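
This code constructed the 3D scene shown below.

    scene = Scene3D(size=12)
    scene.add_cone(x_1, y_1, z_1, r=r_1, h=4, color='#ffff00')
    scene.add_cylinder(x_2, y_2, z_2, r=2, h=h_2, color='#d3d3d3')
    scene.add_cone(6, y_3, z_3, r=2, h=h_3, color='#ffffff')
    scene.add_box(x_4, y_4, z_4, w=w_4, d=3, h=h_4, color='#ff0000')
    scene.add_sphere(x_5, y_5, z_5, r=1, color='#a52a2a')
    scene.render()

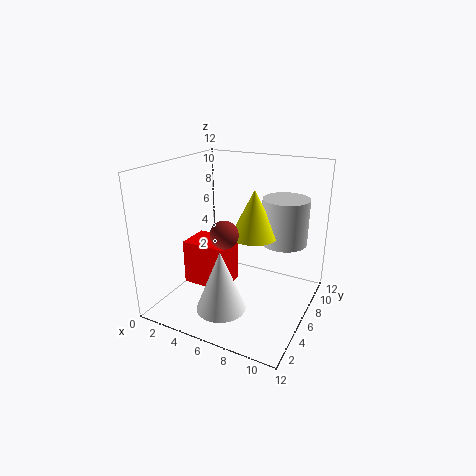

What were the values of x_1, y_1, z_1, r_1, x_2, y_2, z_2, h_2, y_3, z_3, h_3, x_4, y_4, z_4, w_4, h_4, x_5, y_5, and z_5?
x_1 = 7, y_1 = 7, z_1 = 6, r_1 = 2, x_2 = 9, y_2 = 9, z_2 = 5, h_2 = 4, y_3 = 3, z_3 = 1, h_3 = 5, x_4 = 1, y_4 = 5, z_4 = 1, w_4 = 4, h_4 = 4, x_5 = 7, y_5 = 2, z_5 = 8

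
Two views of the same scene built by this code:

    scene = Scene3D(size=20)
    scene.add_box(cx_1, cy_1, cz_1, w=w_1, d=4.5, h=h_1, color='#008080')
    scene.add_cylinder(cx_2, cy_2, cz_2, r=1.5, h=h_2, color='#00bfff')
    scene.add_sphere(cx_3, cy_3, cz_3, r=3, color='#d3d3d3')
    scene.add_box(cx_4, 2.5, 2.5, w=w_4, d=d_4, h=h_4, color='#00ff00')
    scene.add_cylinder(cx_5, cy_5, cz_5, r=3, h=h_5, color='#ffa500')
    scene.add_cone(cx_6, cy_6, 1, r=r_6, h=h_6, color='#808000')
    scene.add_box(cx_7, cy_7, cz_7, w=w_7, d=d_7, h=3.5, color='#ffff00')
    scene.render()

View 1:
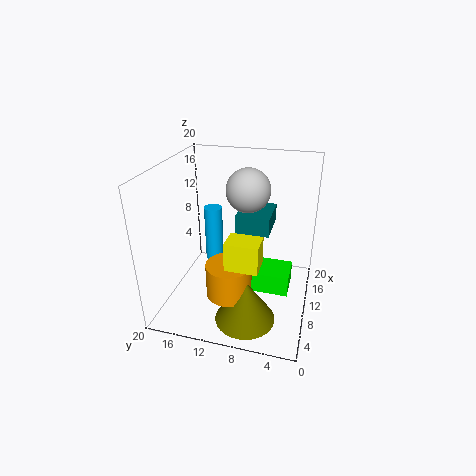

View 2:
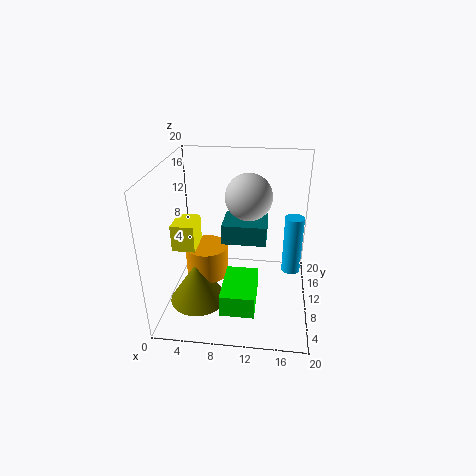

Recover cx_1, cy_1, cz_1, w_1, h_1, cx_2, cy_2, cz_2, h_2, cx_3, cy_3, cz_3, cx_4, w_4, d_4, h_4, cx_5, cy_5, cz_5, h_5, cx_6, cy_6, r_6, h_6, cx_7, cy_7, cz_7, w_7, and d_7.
cx_1 = 8.5, cy_1 = 5.5, cz_1 = 11.5, w_1 = 5.5, h_1 = 2.5, cx_2 = 18, cy_2 = 16.5, cz_2 = 1, h_2 = 9.5, cx_3 = 11.5, cy_3 = 9, cz_3 = 16.5, cx_4 = 8.5, w_4 = 4.5, d_4 = 7, h_4 = 3, cx_5 = 5.5, cy_5 = 10, cz_5 = 4, h_5 = 4.5, cx_6 = 4.5, cy_6 = 7.5, r_6 = 4, h_6 = 6, cx_7 = 2, cy_7 = 5.5, cz_7 = 10, w_7 = 3, d_7 = 4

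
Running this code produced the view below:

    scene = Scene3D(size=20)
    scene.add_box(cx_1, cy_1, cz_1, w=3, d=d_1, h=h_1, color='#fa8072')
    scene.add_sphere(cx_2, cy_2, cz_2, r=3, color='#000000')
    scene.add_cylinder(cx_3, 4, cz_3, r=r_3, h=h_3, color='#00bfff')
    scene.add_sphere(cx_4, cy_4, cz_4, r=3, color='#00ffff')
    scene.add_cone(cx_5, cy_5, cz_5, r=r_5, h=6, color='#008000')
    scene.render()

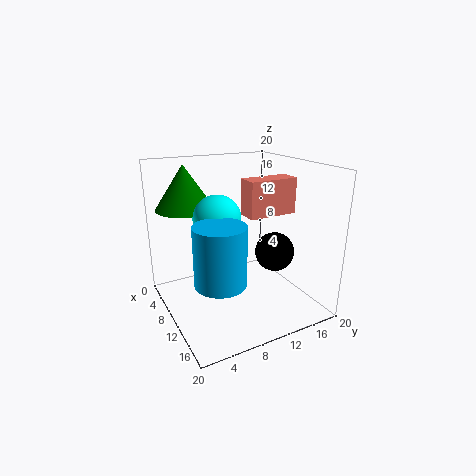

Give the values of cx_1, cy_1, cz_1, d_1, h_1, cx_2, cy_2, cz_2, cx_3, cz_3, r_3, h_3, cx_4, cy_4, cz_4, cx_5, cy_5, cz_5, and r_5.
cx_1 = 9; cy_1 = 11; cz_1 = 13; d_1 = 7; h_1 = 5; cx_2 = 9; cy_2 = 17; cz_2 = 6; cx_3 = 17; cz_3 = 8; r_3 = 3; h_3 = 7; cx_4 = 12; cy_4 = 6; cz_4 = 14; cx_5 = 6; cy_5 = 4; cz_5 = 14; r_5 = 4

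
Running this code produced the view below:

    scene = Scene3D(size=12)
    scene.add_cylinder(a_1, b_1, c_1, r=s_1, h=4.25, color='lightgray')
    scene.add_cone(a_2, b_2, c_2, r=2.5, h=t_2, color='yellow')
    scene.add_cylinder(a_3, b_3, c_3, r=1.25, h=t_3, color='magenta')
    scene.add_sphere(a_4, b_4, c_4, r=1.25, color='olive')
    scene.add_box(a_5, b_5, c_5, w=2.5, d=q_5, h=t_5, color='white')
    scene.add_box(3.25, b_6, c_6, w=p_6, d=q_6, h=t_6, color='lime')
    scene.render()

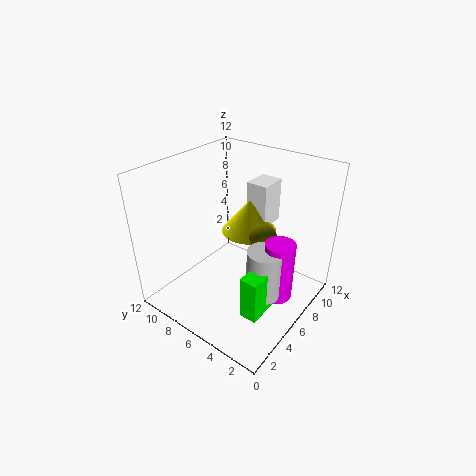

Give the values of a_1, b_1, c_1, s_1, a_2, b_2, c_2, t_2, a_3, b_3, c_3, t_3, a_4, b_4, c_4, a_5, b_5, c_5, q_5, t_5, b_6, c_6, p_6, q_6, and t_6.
a_1 = 6; b_1 = 3.25; c_1 = 1.5; s_1 = 1.5; a_2 = 9; b_2 = 7; c_2 = 5; t_2 = 3; a_3 = 7; b_3 = 2.5; c_3 = 1; t_3 = 5.25; a_4 = 8.25; b_4 = 5; c_4 = 5.25; a_5 = 9.25; b_5 = 5.5; c_5 = 5.5; q_5 = 2; t_5 = 4; b_6 = 2.25; c_6 = 0.75; p_6 = 3.5; q_6 = 1.5; t_6 = 3.75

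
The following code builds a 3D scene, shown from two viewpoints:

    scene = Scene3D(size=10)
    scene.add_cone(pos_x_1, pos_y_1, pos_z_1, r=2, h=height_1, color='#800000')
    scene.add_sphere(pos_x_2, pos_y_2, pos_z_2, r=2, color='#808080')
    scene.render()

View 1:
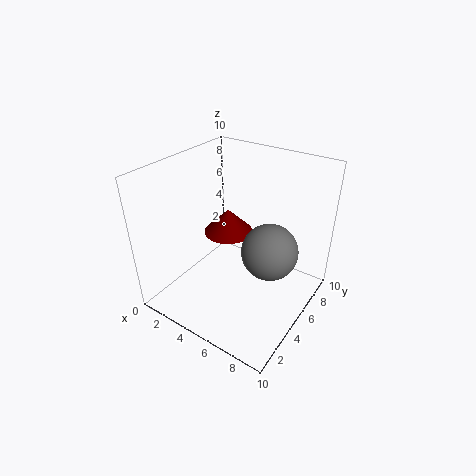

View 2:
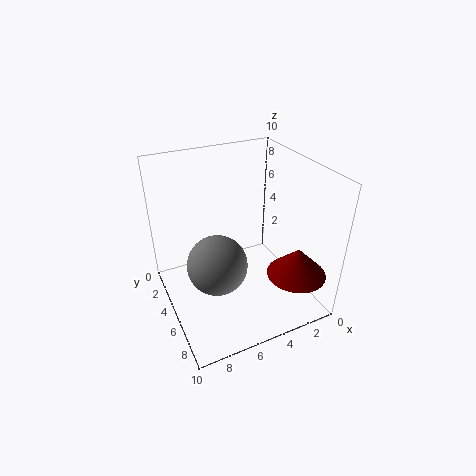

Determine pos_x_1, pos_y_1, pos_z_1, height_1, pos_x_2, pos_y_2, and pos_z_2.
pos_x_1 = 2, pos_y_1 = 8, pos_z_1 = 3, height_1 = 2, pos_x_2 = 7, pos_y_2 = 6, pos_z_2 = 4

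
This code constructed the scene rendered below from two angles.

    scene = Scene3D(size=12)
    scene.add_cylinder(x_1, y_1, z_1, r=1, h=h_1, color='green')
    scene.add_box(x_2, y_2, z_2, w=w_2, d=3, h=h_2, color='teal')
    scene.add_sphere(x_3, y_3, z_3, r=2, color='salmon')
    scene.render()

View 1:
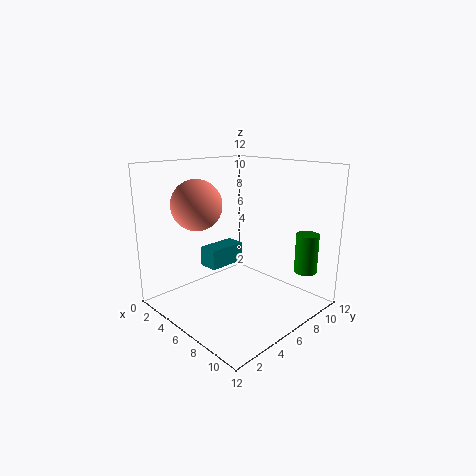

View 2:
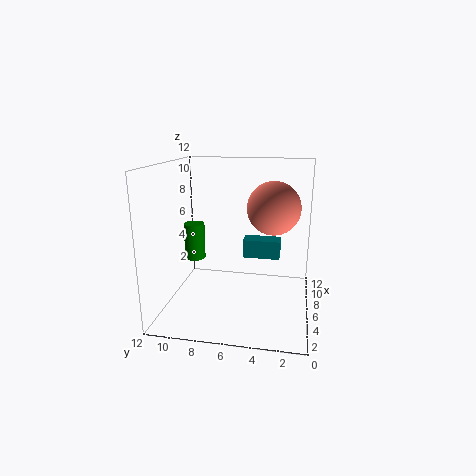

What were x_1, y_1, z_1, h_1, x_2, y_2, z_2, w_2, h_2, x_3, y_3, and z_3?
x_1 = 9.5
y_1 = 11
z_1 = 2.5
h_1 = 3.5
x_2 = 5.5
y_2 = 2.5
z_2 = 4.5
w_2 = 1.5
h_2 = 1.5
x_3 = 4.5
y_3 = 3
z_3 = 9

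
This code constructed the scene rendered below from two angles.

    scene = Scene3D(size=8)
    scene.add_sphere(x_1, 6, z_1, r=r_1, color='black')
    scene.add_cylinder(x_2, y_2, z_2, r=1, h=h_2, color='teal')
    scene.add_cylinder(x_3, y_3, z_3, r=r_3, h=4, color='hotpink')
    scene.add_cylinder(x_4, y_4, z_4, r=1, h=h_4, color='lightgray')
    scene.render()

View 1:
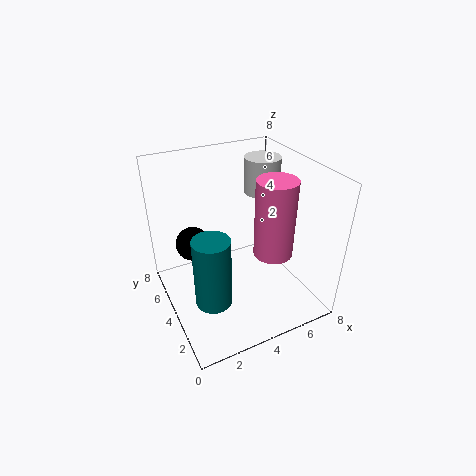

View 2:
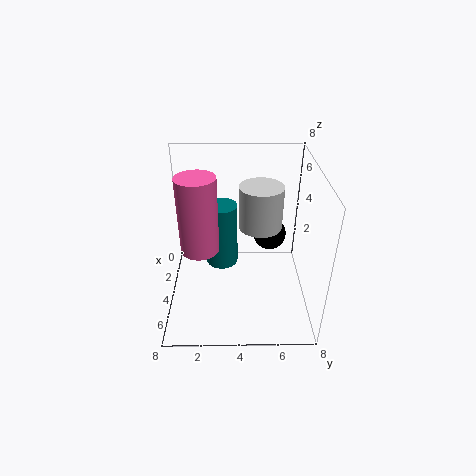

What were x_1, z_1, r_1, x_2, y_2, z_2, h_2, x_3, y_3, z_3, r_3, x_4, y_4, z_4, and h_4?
x_1 = 2; z_1 = 3; r_1 = 1; x_2 = 2; y_2 = 3; z_2 = 1; h_2 = 4; x_3 = 5; y_3 = 2; z_3 = 4; r_3 = 1; x_4 = 6; y_4 = 5; z_4 = 6; h_4 = 2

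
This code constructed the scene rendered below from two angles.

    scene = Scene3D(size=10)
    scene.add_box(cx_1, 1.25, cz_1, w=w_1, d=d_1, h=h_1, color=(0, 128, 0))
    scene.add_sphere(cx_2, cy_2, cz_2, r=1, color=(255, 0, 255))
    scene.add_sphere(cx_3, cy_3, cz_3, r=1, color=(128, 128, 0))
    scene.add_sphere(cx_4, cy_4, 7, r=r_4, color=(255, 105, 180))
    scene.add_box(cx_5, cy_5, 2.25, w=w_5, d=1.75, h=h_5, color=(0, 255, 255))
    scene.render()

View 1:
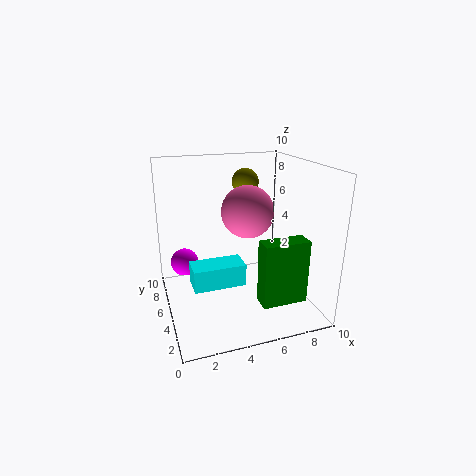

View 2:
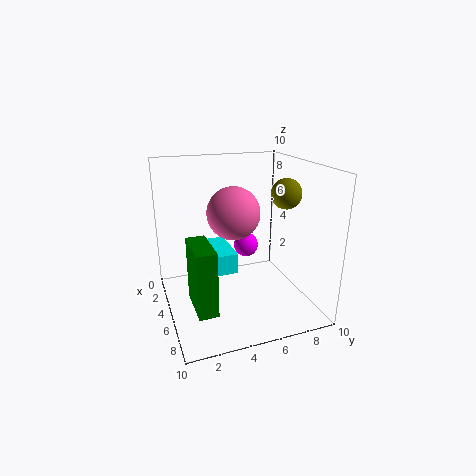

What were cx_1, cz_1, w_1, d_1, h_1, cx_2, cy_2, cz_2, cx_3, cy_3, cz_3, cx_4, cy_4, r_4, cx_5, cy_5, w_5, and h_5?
cx_1 = 5.5, cz_1 = 1.5, w_1 = 3, d_1 = 1.25, h_1 = 4.25, cx_2 = 1.5, cy_2 = 7, cz_2 = 2.75, cx_3 = 6.5, cy_3 = 7.75, cz_3 = 8.25, cx_4 = 5.5, cy_4 = 4.5, r_4 = 1.75, cx_5 = 1.5, cy_5 = 3.25, w_5 = 3.5, h_5 = 1.5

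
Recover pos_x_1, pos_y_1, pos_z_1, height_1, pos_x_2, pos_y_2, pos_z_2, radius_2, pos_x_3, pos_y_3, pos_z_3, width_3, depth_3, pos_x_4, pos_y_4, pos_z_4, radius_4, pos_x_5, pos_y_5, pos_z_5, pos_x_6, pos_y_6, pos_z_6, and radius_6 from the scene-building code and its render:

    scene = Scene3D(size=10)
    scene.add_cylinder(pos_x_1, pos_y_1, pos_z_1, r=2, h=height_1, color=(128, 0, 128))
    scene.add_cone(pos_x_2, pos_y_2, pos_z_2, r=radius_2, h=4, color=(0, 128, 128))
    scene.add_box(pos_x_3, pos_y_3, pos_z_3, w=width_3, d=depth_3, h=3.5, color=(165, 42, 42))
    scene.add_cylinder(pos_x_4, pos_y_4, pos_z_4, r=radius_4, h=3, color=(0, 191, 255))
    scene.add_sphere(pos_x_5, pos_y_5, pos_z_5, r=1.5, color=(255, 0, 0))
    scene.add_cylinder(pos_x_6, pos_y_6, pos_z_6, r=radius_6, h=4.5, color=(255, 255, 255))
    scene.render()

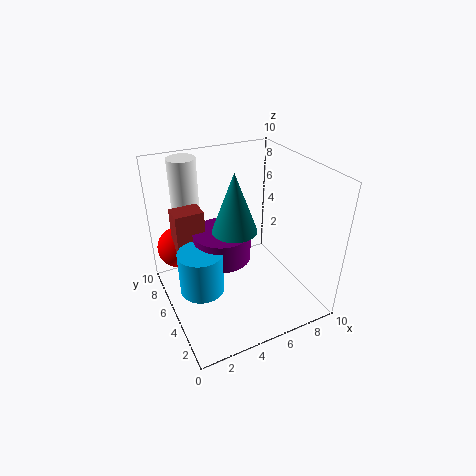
pos_x_1 = 4
pos_y_1 = 5.5
pos_z_1 = 3.5
height_1 = 2
pos_x_2 = 4.5
pos_y_2 = 4.5
pos_z_2 = 6
radius_2 = 1.5
pos_x_3 = 1
pos_y_3 = 6
pos_z_3 = 3.5
width_3 = 2
depth_3 = 1.5
pos_x_4 = 2
pos_y_4 = 4.5
pos_z_4 = 2
radius_4 = 1.5
pos_x_5 = 1.5
pos_y_5 = 8
pos_z_5 = 3.5
pos_x_6 = 2.5
pos_y_6 = 8.5
pos_z_6 = 5.5
radius_6 = 1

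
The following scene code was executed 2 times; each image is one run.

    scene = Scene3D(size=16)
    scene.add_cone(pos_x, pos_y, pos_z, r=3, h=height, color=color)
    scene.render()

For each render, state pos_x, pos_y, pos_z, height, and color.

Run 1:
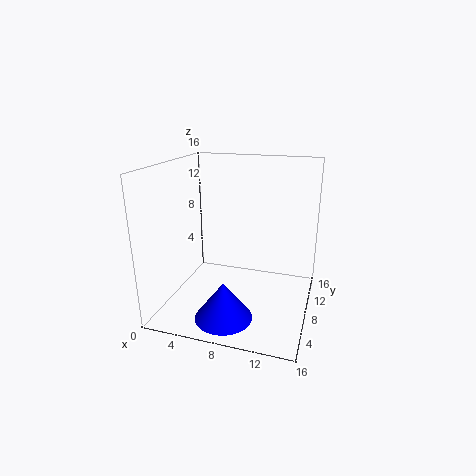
pos_x = 8
pos_y = 3
pos_z = 1
height = 4
color = 'blue'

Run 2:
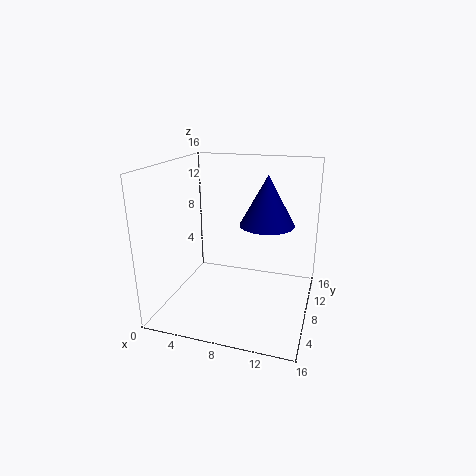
pos_x = 11
pos_y = 9
pos_z = 9.5
height = 5.5
color = 'navy'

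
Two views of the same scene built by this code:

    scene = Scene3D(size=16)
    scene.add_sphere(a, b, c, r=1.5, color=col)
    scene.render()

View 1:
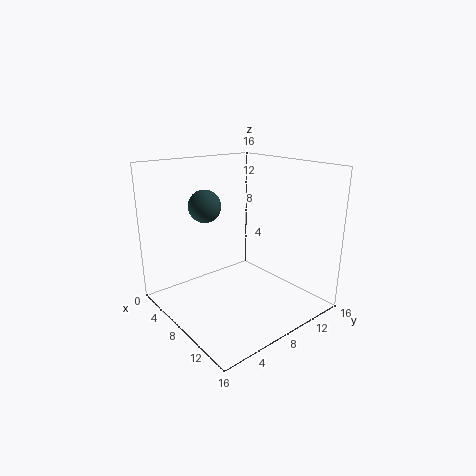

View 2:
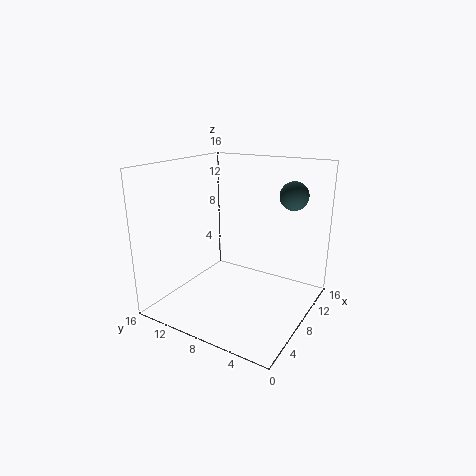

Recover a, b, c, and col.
a = 10
b = 2.5
c = 13
col = 'darkslategray'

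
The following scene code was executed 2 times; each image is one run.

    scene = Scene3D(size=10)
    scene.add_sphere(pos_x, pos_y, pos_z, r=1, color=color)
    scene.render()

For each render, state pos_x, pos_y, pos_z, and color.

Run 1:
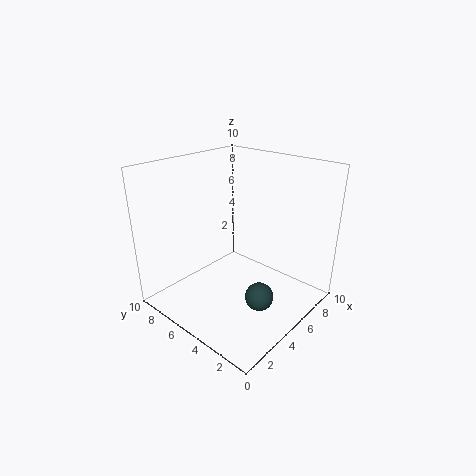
pos_x = 5; pos_y = 3; pos_z = 1; color = 'darkslategray'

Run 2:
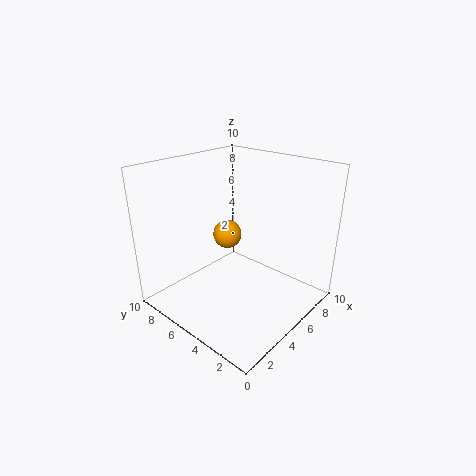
pos_x = 5; pos_y = 6; pos_z = 5; color = 'orange'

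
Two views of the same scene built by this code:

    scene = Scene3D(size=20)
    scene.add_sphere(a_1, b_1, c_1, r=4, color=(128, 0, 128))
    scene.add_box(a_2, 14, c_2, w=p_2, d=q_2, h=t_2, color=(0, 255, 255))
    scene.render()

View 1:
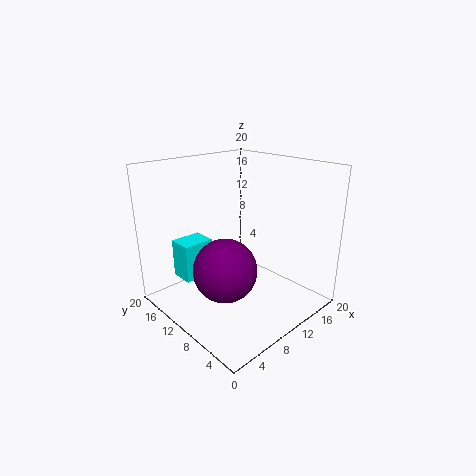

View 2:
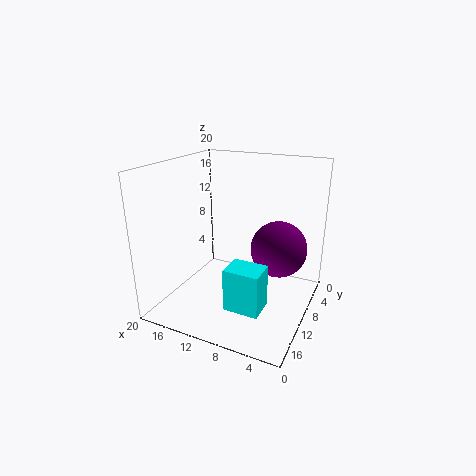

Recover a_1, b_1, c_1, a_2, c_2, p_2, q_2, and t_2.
a_1 = 5, b_1 = 7, c_1 = 8, a_2 = 4, c_2 = 3.5, p_2 = 4.5, q_2 = 3.5, t_2 = 5.5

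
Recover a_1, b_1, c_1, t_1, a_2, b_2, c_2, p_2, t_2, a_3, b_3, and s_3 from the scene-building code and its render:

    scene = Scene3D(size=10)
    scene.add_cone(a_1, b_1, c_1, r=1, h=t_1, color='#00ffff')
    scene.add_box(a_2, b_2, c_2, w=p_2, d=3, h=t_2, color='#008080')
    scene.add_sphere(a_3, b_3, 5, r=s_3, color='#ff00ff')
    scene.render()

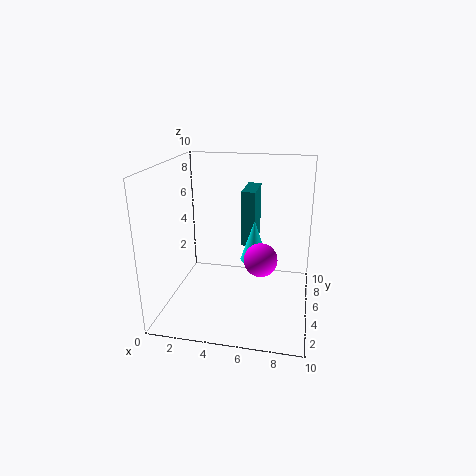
a_1 = 6, b_1 = 6, c_1 = 3, t_1 = 3, a_2 = 5, b_2 = 6, c_2 = 4, p_2 = 1, t_2 = 4, a_3 = 7, b_3 = 2, s_3 = 1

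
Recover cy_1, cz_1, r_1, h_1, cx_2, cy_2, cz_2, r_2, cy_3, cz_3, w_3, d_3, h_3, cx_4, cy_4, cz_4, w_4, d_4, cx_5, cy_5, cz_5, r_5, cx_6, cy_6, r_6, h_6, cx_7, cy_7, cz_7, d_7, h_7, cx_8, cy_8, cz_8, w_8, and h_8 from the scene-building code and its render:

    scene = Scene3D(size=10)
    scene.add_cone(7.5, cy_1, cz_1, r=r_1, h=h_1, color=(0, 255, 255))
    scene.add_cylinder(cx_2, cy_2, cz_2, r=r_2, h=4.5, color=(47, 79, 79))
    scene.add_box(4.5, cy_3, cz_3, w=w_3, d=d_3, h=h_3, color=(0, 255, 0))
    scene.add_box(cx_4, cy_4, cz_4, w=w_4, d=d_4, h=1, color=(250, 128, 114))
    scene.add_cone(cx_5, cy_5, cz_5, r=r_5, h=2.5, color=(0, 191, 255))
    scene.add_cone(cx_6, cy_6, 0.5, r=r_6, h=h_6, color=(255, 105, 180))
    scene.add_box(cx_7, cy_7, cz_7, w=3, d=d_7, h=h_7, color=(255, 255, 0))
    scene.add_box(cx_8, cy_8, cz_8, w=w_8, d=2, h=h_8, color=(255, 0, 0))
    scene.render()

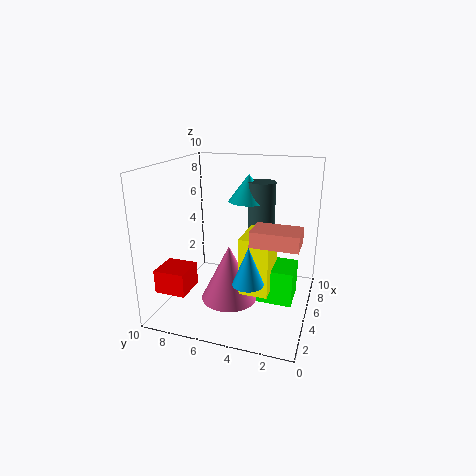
cy_1 = 5
cz_1 = 7
r_1 = 1.5
h_1 = 2
cx_2 = 7.5
cy_2 = 4
cz_2 = 4
r_2 = 1
cy_3 = 1
cz_3 = 0.5
w_3 = 2.5
d_3 = 2.5
h_3 = 2.5
cx_4 = 2.5
cy_4 = 0.5
cz_4 = 5.5
w_4 = 2
d_4 = 3
cx_5 = 2.5
cy_5 = 3.5
cz_5 = 3
r_5 = 1
cx_6 = 4.5
cy_6 = 5.5
r_6 = 2
h_6 = 4
cx_7 = 3.5
cy_7 = 2.5
cz_7 = 1.5
d_7 = 2
h_7 = 4
cx_8 = 0.5
cy_8 = 7
cz_8 = 2.5
w_8 = 2
h_8 = 1.5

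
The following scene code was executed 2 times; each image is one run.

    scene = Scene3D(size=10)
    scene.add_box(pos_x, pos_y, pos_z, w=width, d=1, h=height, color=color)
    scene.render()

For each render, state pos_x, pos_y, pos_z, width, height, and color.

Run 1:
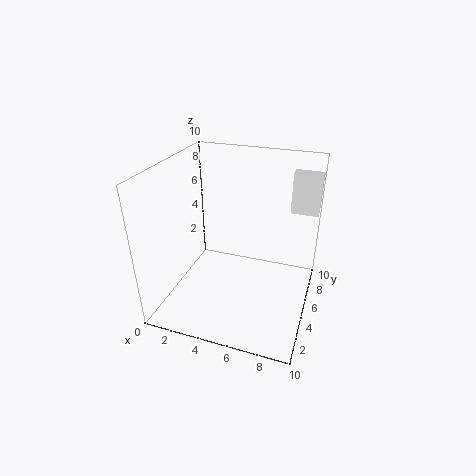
pos_x = 8; pos_y = 8; pos_z = 6; width = 2; height = 3; color = 'white'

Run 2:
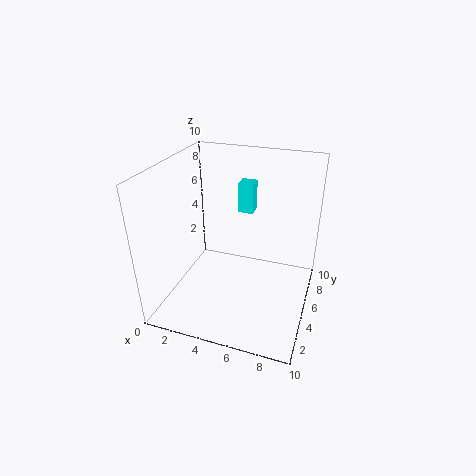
pos_x = 5; pos_y = 5; pos_z = 7; width = 1; height = 2; color = 'cyan'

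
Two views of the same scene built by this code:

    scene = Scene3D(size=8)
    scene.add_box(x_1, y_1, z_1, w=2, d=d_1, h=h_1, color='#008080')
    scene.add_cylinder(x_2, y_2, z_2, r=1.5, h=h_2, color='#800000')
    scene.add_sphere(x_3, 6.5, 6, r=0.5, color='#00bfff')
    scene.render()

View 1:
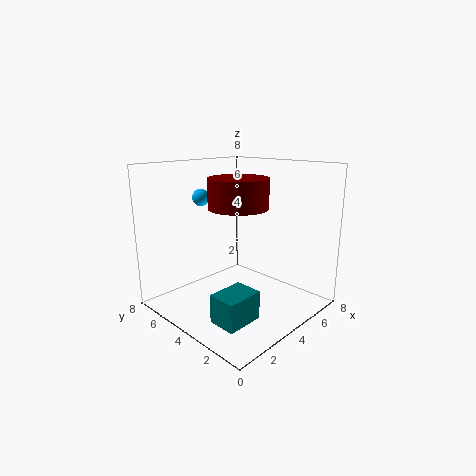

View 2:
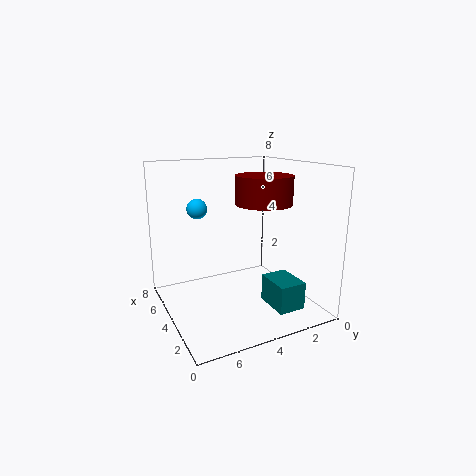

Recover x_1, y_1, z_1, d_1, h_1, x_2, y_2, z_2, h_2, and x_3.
x_1 = 1, y_1 = 1.5, z_1 = 0.5, d_1 = 1.5, h_1 = 1.5, x_2 = 3, y_2 = 3, z_2 = 6, h_2 = 1.5, x_3 = 3.5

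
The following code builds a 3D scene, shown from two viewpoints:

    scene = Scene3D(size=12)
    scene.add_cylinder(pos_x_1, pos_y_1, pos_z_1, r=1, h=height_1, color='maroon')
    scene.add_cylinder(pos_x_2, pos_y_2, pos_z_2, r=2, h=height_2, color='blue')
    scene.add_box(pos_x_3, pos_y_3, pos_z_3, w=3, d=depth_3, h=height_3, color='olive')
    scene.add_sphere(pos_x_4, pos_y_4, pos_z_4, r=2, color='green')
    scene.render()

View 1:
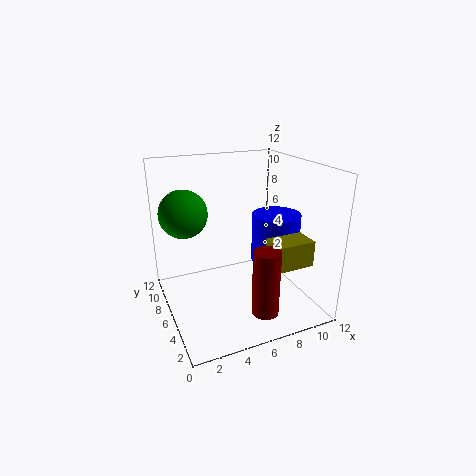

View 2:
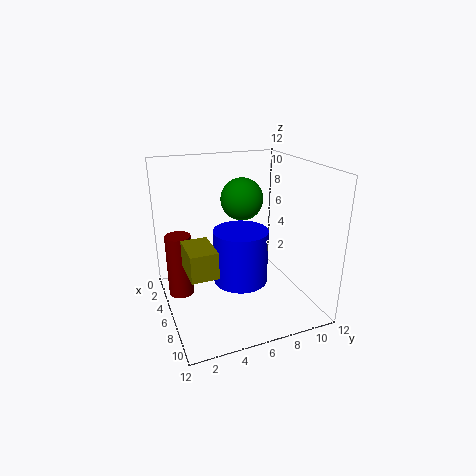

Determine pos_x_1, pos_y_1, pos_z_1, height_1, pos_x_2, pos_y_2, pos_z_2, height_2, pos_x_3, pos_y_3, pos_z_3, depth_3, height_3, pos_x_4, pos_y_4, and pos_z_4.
pos_x_1 = 6
pos_y_1 = 1
pos_z_1 = 2
height_1 = 5
pos_x_2 = 9
pos_y_2 = 5
pos_z_2 = 4
height_2 = 4
pos_x_3 = 7
pos_y_3 = 1
pos_z_3 = 5
depth_3 = 2
height_3 = 2
pos_x_4 = 2
pos_y_4 = 8
pos_z_4 = 8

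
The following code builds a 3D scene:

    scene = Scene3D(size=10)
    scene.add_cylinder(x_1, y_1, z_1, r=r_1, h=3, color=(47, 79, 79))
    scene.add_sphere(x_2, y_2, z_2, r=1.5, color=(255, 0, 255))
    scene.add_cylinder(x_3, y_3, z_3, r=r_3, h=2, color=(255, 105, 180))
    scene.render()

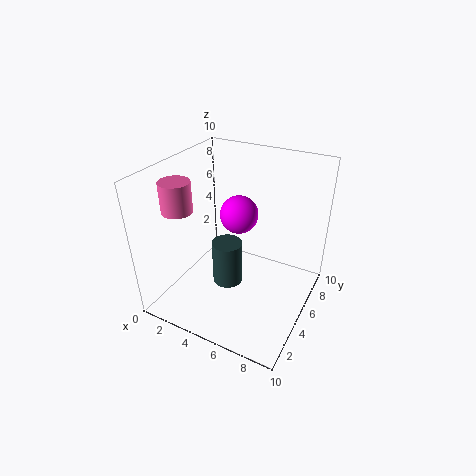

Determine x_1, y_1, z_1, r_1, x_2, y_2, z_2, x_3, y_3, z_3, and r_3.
x_1 = 5, y_1 = 3.5, z_1 = 2.5, r_1 = 1, x_2 = 3.5, y_2 = 8, z_2 = 5, x_3 = 2, y_3 = 2.5, z_3 = 7.5, r_3 = 1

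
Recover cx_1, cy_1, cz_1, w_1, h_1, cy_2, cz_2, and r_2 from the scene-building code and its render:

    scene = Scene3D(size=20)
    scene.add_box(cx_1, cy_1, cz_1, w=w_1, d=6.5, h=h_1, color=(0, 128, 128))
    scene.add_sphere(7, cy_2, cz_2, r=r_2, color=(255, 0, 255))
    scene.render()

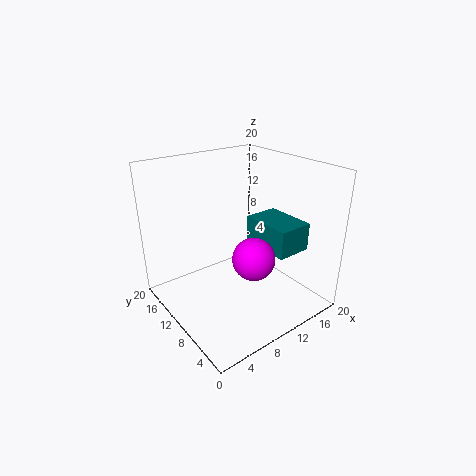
cx_1 = 10; cy_1 = 1.5; cz_1 = 10.5; w_1 = 4.5; h_1 = 3.5; cy_2 = 3; cz_2 = 11; r_2 = 2.5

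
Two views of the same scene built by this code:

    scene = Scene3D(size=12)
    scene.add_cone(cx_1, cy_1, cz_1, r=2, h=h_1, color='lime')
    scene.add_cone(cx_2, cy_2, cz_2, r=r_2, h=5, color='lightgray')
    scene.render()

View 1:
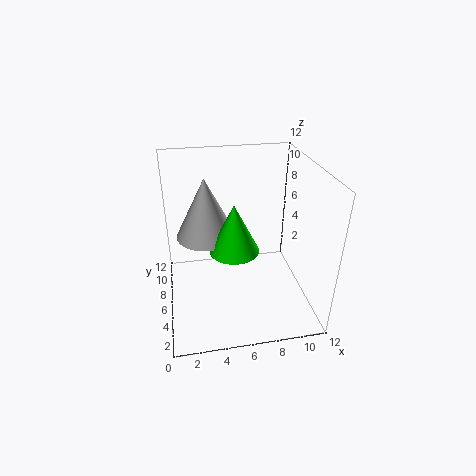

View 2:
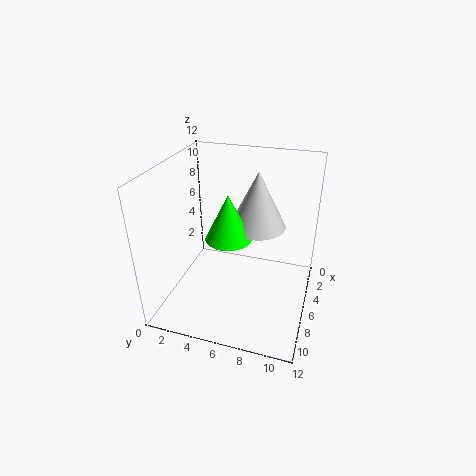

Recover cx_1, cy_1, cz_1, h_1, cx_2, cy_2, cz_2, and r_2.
cx_1 = 5.5, cy_1 = 5, cz_1 = 5.5, h_1 = 4, cx_2 = 3.5, cy_2 = 7, cz_2 = 6, r_2 = 2.5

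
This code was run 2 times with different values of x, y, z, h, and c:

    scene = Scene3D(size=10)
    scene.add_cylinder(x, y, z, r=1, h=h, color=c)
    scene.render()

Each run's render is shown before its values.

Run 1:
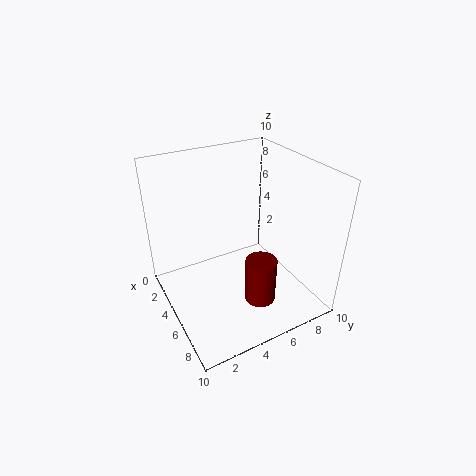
x = 8; y = 5; z = 2; h = 3; c = 'maroon'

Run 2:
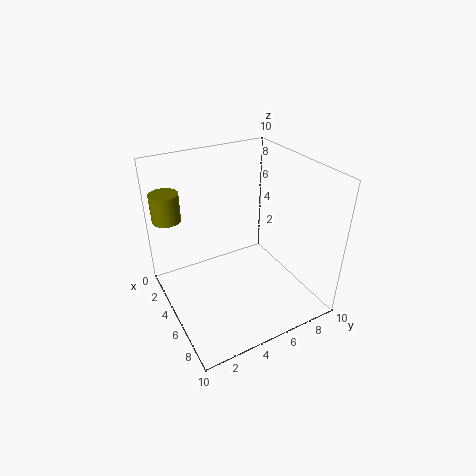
x = 2; y = 1; z = 6; h = 2; c = 'olive'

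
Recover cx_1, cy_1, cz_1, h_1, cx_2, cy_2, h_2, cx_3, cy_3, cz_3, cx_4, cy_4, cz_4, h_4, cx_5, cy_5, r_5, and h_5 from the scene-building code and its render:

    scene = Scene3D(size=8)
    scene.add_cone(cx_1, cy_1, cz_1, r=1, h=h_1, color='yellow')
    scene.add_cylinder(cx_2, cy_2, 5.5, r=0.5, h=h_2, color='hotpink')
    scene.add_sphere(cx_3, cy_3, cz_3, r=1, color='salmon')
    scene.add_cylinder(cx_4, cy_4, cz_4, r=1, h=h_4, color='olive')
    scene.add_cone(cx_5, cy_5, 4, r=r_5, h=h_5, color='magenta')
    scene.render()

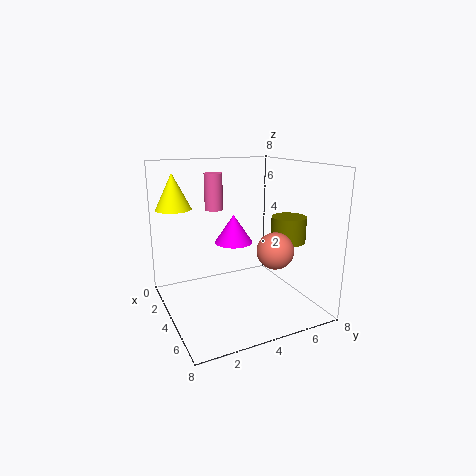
cx_1 = 2, cy_1 = 1, cz_1 = 5.5, h_1 = 2, cx_2 = 3, cy_2 = 3, h_2 = 2, cx_3 = 5.5, cy_3 = 5.5, cz_3 = 3.5, cx_4 = 4.5, cy_4 = 7, cz_4 = 3.5, h_4 = 1.5, cx_5 = 4.5, cy_5 = 3.5, r_5 = 1, h_5 = 1.5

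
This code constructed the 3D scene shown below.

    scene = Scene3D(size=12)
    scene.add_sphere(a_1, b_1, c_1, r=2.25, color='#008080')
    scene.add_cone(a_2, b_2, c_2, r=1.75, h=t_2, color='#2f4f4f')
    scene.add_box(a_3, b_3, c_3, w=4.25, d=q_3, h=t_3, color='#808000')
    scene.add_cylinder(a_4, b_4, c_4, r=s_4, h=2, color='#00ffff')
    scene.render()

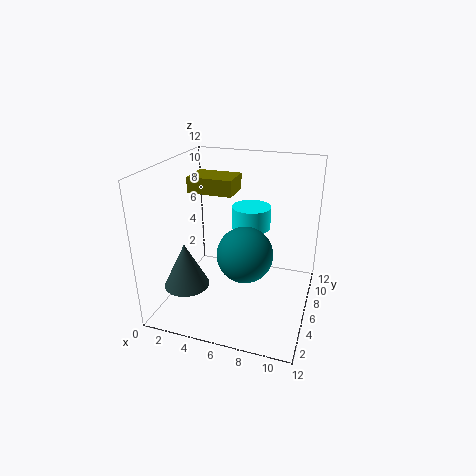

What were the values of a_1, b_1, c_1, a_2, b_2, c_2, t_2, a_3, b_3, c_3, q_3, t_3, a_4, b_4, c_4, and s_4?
a_1 = 7
b_1 = 4.75
c_1 = 5.25
a_2 = 3
b_2 = 2.25
c_2 = 3.25
t_2 = 3.5
a_3 = 0.25
b_3 = 8.5
c_3 = 8.5
q_3 = 3
t_3 = 1.5
a_4 = 6.25
b_4 = 9
c_4 = 5.75
s_4 = 1.75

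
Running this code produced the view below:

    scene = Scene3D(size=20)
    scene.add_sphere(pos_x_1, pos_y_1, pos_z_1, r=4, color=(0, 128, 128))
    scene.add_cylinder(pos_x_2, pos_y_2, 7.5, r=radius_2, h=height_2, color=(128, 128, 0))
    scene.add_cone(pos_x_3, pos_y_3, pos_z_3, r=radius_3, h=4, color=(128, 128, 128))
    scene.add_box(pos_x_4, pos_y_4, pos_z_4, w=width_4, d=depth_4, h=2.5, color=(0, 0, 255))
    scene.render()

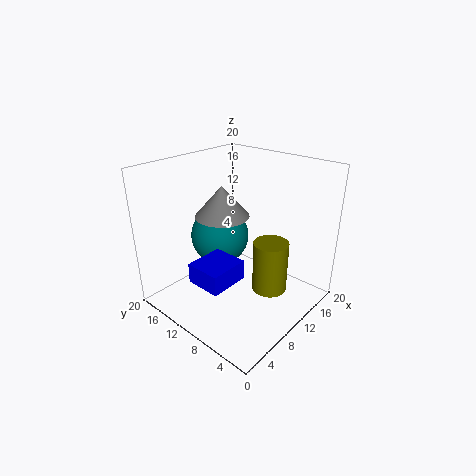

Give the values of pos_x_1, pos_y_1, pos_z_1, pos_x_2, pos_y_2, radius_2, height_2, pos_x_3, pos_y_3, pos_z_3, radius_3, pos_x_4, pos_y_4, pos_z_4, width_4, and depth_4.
pos_x_1 = 9, pos_y_1 = 12.5, pos_z_1 = 10, pos_x_2 = 6.5, pos_y_2 = 2, radius_2 = 2, height_2 = 6, pos_x_3 = 7.5, pos_y_3 = 10.5, pos_z_3 = 14, radius_3 = 3.5, pos_x_4 = 1, pos_y_4 = 5.5, pos_z_4 = 7.5, width_4 = 5, depth_4 = 4.5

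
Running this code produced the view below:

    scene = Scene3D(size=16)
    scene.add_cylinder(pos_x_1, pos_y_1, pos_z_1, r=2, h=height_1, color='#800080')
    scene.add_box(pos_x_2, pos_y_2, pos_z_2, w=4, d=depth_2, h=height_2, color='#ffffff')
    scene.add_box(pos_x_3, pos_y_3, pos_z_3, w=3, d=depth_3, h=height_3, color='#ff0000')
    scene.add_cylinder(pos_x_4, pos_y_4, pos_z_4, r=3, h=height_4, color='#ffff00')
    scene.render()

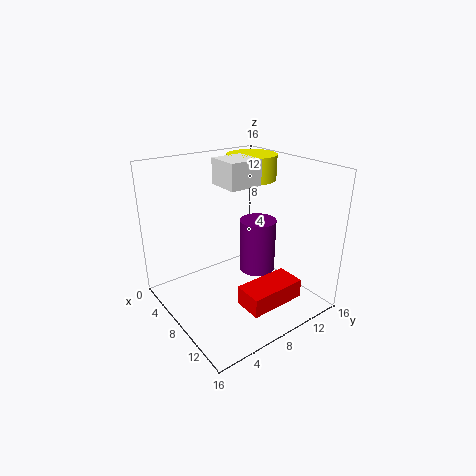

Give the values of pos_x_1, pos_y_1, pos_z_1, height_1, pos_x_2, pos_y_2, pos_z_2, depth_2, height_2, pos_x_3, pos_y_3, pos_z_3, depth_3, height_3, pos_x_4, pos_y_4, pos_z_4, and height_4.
pos_x_1 = 9, pos_y_1 = 10, pos_z_1 = 4, height_1 = 6, pos_x_2 = 3, pos_y_2 = 8, pos_z_2 = 13, depth_2 = 4, height_2 = 3, pos_x_3 = 12, pos_y_3 = 5, pos_z_3 = 3, depth_3 = 6, height_3 = 2, pos_x_4 = 4, pos_y_4 = 13, pos_z_4 = 13, height_4 = 3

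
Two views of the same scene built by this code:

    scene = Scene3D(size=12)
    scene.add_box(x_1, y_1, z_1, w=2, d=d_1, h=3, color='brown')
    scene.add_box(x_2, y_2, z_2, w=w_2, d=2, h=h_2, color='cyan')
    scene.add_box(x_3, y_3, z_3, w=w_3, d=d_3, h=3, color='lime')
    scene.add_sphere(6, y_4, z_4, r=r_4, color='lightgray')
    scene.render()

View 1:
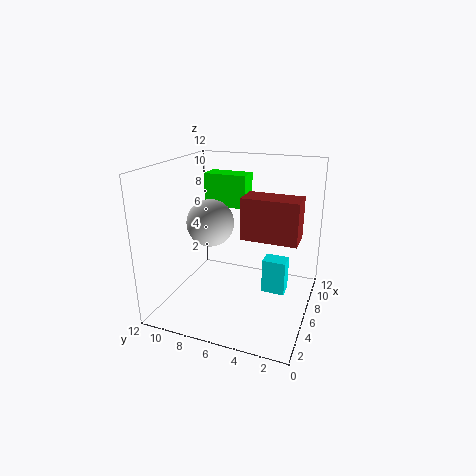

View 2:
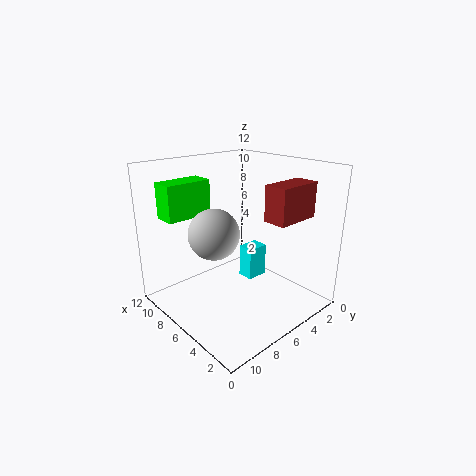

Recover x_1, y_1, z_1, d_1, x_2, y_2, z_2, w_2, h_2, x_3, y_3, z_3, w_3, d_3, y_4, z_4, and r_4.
x_1 = 2.5, y_1 = 0.5, z_1 = 7.5, d_1 = 4, x_2 = 6.5, y_2 = 2, z_2 = 1, w_2 = 1.5, h_2 = 3, x_3 = 9, y_3 = 6.5, z_3 = 7.5, w_3 = 2, d_3 = 4, y_4 = 8.5, z_4 = 7, r_4 = 2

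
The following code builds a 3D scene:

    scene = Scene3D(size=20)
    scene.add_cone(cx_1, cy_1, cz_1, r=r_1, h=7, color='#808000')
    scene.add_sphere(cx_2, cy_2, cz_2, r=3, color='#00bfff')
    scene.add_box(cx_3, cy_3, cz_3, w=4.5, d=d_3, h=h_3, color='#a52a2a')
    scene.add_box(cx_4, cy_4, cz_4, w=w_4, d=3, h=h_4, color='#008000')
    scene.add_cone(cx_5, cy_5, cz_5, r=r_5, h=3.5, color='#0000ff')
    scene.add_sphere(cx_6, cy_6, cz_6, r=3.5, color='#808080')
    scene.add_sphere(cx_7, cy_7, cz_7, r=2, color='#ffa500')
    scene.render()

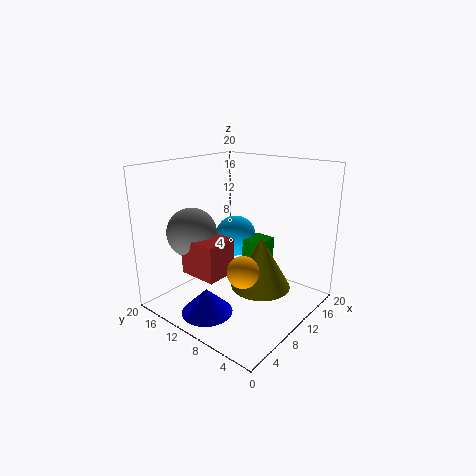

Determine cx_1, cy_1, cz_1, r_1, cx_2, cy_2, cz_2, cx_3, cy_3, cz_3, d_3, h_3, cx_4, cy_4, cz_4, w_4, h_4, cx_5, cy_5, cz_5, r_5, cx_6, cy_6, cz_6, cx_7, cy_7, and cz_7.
cx_1 = 10; cy_1 = 6; cz_1 = 4; r_1 = 4; cx_2 = 12.5; cy_2 = 12.5; cz_2 = 9; cx_3 = 4; cy_3 = 9.5; cz_3 = 5.5; d_3 = 5.5; h_3 = 5; cx_4 = 11; cy_4 = 7; cz_4 = 6.5; w_4 = 3.5; h_4 = 3; cx_5 = 4.5; cy_5 = 11; cz_5 = 0.5; r_5 = 3.5; cx_6 = 6.5; cy_6 = 15.5; cz_6 = 10.5; cx_7 = 5.5; cy_7 = 5.5; cz_7 = 8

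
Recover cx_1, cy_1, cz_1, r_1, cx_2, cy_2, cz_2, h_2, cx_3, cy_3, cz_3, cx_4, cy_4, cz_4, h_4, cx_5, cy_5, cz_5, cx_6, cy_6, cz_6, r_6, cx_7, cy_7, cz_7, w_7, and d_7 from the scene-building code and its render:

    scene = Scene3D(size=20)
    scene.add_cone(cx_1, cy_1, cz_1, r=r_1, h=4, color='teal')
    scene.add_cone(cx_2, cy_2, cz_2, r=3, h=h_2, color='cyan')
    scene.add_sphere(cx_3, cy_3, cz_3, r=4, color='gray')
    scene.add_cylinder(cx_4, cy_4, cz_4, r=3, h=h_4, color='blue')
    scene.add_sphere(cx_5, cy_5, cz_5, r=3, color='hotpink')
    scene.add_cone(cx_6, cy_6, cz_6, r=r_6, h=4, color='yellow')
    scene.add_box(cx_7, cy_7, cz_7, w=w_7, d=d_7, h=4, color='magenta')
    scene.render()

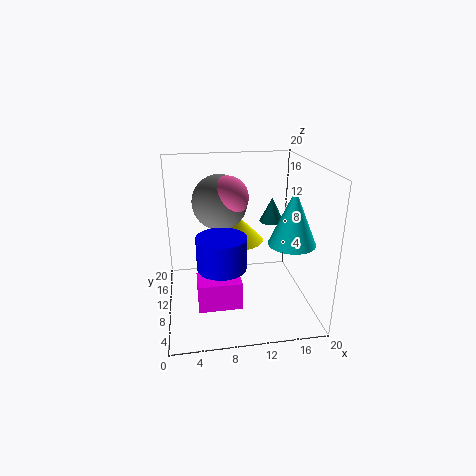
cx_1 = 17; cy_1 = 18; cz_1 = 9; r_1 = 2; cx_2 = 16; cy_2 = 5; cz_2 = 11; h_2 = 7; cx_3 = 8; cy_3 = 14; cz_3 = 14; cx_4 = 7; cy_4 = 4; cz_4 = 9; h_4 = 4; cx_5 = 9; cy_5 = 13; cz_5 = 15; cx_6 = 11; cy_6 = 16; cz_6 = 7; r_6 = 4; cx_7 = 4; cy_7 = 6; cz_7 = 1; w_7 = 6; d_7 = 4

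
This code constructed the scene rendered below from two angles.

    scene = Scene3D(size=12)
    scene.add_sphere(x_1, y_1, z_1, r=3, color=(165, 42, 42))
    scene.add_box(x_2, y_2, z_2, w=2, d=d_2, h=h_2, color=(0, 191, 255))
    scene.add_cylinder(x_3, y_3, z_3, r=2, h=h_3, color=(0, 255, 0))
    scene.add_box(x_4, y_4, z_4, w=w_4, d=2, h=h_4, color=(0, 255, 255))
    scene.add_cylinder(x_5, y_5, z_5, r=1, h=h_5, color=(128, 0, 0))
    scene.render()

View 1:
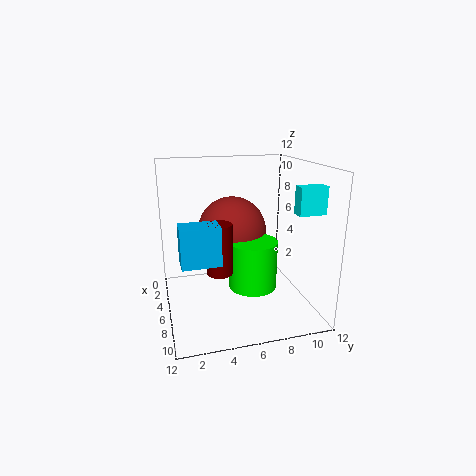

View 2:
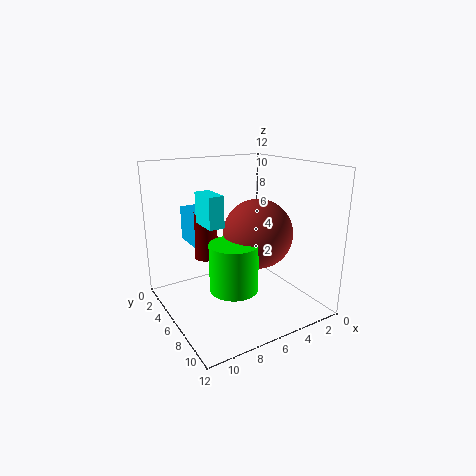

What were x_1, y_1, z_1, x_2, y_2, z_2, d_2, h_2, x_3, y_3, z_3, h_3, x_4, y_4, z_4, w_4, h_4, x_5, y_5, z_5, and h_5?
x_1 = 4
y_1 = 6
z_1 = 6
x_2 = 7
y_2 = 1
z_2 = 5
d_2 = 3
h_2 = 3
x_3 = 7
y_3 = 7
z_3 = 2
h_3 = 4
x_4 = 10
y_4 = 9
z_4 = 9
w_4 = 1
h_4 = 2
x_5 = 8
y_5 = 4
z_5 = 4
h_5 = 4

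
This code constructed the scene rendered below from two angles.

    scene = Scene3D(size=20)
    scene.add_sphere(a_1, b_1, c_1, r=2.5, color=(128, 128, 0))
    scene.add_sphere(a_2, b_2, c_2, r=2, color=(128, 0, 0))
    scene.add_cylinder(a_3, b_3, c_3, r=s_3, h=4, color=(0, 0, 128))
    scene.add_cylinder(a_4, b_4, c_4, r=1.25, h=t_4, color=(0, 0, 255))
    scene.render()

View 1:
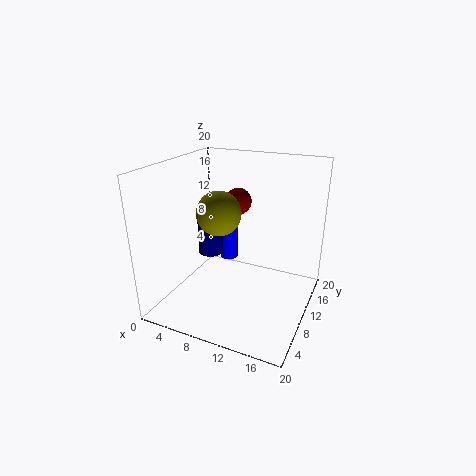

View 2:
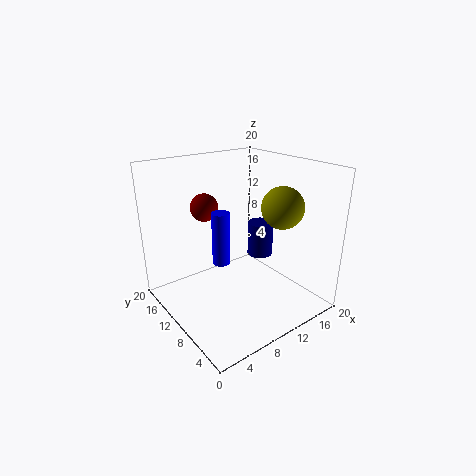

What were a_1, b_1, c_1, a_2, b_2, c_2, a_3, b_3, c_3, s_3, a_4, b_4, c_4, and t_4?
a_1 = 11, b_1 = 2.75, c_1 = 16.25, a_2 = 7.75, b_2 = 15, c_2 = 13.5, a_3 = 9, b_3 = 4.25, c_3 = 10.5, s_3 = 1.5, a_4 = 8, b_4 = 11.25, c_4 = 6.25, t_4 = 7.5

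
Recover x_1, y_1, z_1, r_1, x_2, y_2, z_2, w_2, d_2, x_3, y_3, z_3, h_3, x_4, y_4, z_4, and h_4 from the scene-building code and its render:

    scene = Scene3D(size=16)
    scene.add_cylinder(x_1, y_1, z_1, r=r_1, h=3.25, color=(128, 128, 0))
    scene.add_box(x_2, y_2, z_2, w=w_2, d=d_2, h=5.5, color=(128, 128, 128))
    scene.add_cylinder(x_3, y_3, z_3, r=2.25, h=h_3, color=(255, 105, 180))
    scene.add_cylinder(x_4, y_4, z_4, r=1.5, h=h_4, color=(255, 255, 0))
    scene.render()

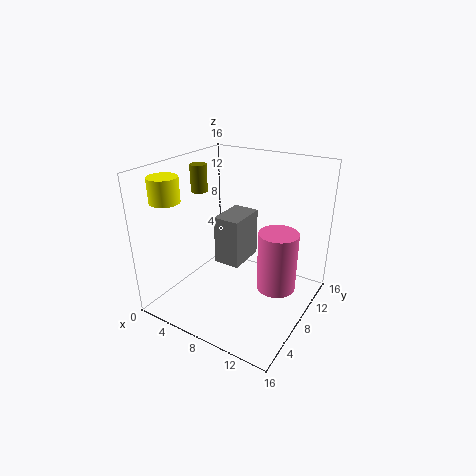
x_1 = 1.5, y_1 = 9.75, z_1 = 11.75, r_1 = 1, x_2 = 5.5, y_2 = 7, z_2 = 4.75, w_2 = 3, d_2 = 4.5, x_3 = 12, y_3 = 10, z_3 = 1.75, h_3 = 7, x_4 = 3.5, y_4 = 2, z_4 = 13.25, h_4 = 2.5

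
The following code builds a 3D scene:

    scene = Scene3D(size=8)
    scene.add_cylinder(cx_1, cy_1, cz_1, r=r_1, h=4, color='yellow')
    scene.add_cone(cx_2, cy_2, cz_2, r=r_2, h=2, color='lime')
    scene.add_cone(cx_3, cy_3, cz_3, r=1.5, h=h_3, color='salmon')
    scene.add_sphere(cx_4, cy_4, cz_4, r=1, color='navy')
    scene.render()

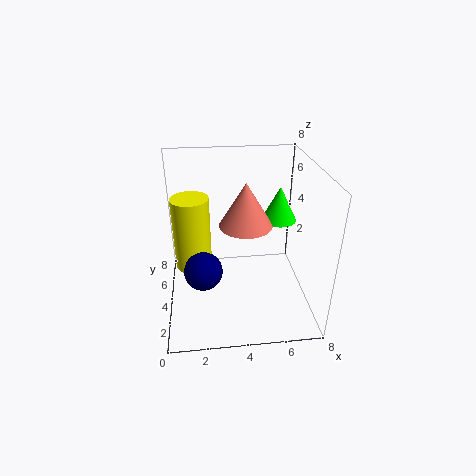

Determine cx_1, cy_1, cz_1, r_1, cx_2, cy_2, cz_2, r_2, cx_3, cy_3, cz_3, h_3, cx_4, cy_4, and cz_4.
cx_1 = 1.5
cy_1 = 4
cz_1 = 2.5
r_1 = 1
cx_2 = 6.5
cy_2 = 5
cz_2 = 4.5
r_2 = 1
cx_3 = 4.5
cy_3 = 4.5
cz_3 = 4.5
h_3 = 2.5
cx_4 = 2
cy_4 = 2.5
cz_4 = 3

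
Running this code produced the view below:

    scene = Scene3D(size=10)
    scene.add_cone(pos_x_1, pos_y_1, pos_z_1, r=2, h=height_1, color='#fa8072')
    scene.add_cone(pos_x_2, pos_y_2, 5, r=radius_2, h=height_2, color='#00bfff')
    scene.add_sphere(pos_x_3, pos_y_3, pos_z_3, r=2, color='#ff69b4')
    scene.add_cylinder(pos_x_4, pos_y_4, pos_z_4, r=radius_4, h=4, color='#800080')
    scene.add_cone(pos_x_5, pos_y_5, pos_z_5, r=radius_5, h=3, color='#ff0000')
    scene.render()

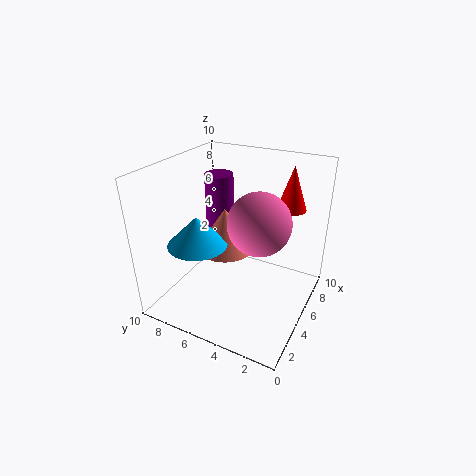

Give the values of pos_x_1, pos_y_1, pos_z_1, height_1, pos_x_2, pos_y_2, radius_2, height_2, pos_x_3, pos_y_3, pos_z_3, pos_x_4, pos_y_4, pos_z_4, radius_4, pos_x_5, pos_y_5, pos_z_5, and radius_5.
pos_x_1 = 5; pos_y_1 = 6; pos_z_1 = 4; height_1 = 3; pos_x_2 = 3; pos_y_2 = 7; radius_2 = 2; height_2 = 2; pos_x_3 = 4; pos_y_3 = 3; pos_z_3 = 7; pos_x_4 = 6; pos_y_4 = 7; pos_z_4 = 5; radius_4 = 1; pos_x_5 = 7; pos_y_5 = 2; pos_z_5 = 7; radius_5 = 1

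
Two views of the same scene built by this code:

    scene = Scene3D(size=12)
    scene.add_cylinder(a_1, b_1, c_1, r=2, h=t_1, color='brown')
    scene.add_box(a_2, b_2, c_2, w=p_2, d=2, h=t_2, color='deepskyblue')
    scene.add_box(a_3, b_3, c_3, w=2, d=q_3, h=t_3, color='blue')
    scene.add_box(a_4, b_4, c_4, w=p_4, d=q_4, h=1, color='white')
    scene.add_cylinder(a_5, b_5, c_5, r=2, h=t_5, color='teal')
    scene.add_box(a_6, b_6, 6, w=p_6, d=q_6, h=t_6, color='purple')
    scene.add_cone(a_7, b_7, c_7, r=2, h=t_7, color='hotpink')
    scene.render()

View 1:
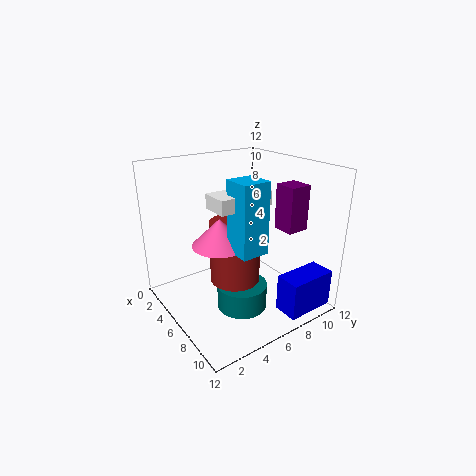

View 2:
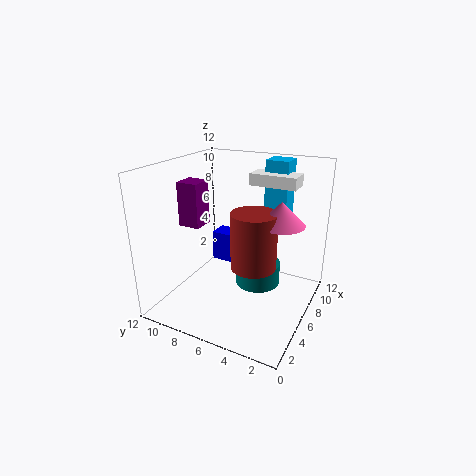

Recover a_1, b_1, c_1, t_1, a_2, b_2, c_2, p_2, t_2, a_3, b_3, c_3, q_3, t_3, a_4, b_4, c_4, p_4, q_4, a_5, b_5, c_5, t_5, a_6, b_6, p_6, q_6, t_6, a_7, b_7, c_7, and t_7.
a_1 = 7, b_1 = 5, c_1 = 3, t_1 = 5, a_2 = 9, b_2 = 3, c_2 = 7, p_2 = 2, t_2 = 5, a_3 = 10, b_3 = 7, c_3 = 1, q_3 = 4, t_3 = 3, a_4 = 8, b_4 = 2, c_4 = 10, p_4 = 2, q_4 = 4, a_5 = 8, b_5 = 5, c_5 = 1, t_5 = 2, a_6 = 6, b_6 = 10, p_6 = 2, q_6 = 2, t_6 = 4, a_7 = 8, b_7 = 3, c_7 = 7, t_7 = 2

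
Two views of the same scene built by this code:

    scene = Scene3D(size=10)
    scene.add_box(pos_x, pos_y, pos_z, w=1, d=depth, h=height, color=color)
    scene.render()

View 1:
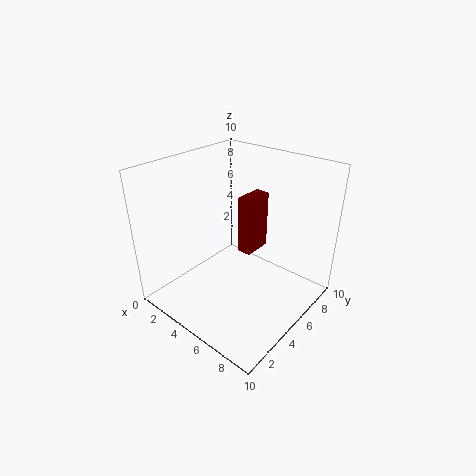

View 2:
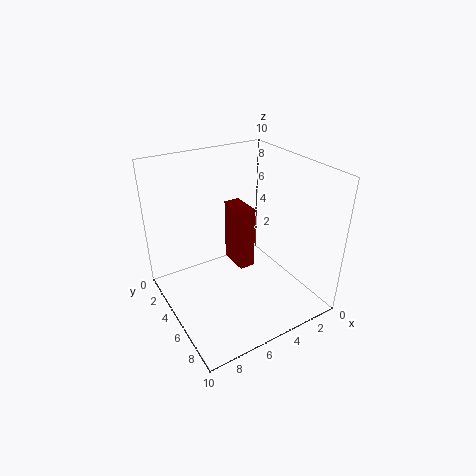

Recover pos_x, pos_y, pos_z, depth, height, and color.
pos_x = 5, pos_y = 5, pos_z = 4, depth = 2, height = 4, color = 'maroon'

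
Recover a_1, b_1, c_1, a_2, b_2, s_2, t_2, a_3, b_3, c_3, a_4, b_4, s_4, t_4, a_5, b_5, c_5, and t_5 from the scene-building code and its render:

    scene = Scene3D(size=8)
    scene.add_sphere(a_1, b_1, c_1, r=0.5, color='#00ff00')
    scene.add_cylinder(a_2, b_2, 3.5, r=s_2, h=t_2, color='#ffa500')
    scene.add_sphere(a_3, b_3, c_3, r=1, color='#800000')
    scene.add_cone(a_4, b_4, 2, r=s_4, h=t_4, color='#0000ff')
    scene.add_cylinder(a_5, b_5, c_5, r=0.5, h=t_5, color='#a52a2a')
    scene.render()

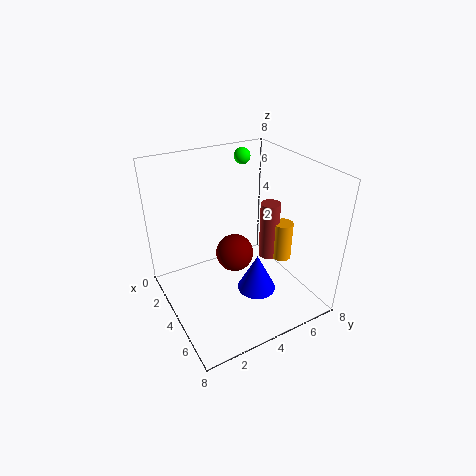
a_1 = 1; b_1 = 6; c_1 = 7.5; a_2 = 6; b_2 = 5.5; s_2 = 0.5; t_2 = 2; a_3 = 4.5; b_3 = 3.5; c_3 = 3.5; a_4 = 6; b_4 = 4; s_4 = 1; t_4 = 2; a_5 = 5.5; b_5 = 5; c_5 = 3.5; t_5 = 3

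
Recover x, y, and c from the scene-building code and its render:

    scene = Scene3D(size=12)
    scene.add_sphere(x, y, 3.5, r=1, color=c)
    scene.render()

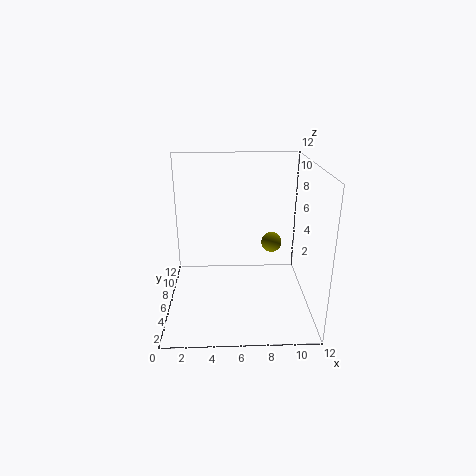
x = 9.5; y = 10.5; c = 'olive'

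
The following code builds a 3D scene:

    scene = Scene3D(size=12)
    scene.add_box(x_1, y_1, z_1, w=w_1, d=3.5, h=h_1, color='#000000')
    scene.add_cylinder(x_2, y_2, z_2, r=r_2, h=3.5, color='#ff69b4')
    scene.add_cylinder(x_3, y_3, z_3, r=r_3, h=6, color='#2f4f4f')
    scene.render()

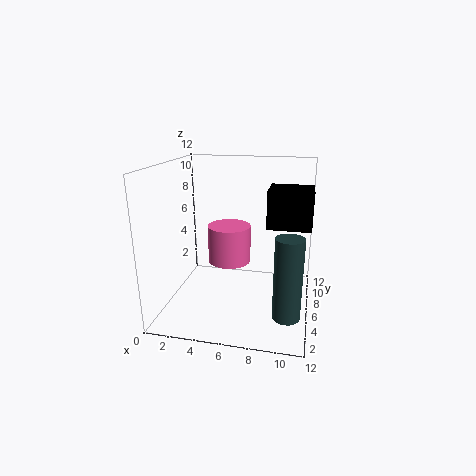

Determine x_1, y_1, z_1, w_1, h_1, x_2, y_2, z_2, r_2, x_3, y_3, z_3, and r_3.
x_1 = 8; y_1 = 8.5; z_1 = 6; w_1 = 4; h_1 = 3.5; x_2 = 4.5; y_2 = 9; z_2 = 2.5; r_2 = 2; x_3 = 10.5; y_3 = 1.5; z_3 = 2; r_3 = 1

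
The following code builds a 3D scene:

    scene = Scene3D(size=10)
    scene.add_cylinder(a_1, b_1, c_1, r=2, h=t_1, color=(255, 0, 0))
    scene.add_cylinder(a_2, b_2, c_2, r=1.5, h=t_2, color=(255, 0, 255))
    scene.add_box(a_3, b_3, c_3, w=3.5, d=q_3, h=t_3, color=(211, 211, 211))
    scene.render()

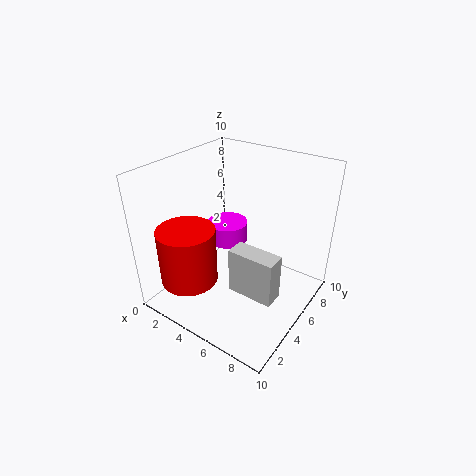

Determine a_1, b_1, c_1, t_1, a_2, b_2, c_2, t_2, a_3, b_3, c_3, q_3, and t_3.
a_1 = 2.5; b_1 = 2.5; c_1 = 2; t_1 = 4; a_2 = 3; b_2 = 6.5; c_2 = 3.5; t_2 = 1.5; a_3 = 4.5; b_3 = 4.5; c_3 = 0.5; q_3 = 1.5; t_3 = 3.5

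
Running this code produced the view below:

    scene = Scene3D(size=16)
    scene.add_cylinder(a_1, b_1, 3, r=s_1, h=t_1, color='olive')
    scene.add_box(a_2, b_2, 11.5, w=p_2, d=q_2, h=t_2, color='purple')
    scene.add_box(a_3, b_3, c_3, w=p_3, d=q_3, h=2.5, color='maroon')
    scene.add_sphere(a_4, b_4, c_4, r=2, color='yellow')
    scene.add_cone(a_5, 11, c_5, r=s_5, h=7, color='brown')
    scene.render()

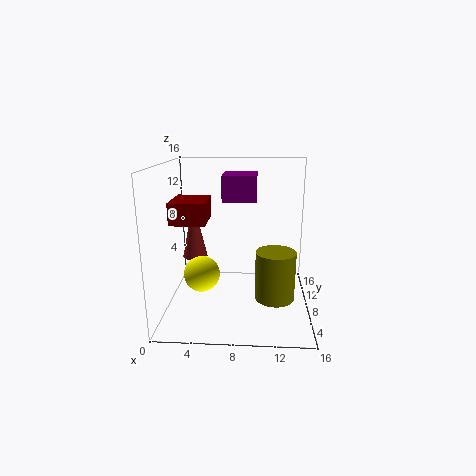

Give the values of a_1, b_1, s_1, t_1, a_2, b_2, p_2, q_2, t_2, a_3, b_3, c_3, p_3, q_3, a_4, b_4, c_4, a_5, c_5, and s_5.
a_1 = 12; b_1 = 4; s_1 = 2; t_1 = 5; a_2 = 6; b_2 = 10; p_2 = 4; q_2 = 5; t_2 = 3; a_3 = 0.5; b_3 = 7; c_3 = 9.5; p_3 = 4; q_3 = 5; a_4 = 4; b_4 = 7; c_4 = 4; a_5 = 2.5; c_5 = 4.5; s_5 = 1.5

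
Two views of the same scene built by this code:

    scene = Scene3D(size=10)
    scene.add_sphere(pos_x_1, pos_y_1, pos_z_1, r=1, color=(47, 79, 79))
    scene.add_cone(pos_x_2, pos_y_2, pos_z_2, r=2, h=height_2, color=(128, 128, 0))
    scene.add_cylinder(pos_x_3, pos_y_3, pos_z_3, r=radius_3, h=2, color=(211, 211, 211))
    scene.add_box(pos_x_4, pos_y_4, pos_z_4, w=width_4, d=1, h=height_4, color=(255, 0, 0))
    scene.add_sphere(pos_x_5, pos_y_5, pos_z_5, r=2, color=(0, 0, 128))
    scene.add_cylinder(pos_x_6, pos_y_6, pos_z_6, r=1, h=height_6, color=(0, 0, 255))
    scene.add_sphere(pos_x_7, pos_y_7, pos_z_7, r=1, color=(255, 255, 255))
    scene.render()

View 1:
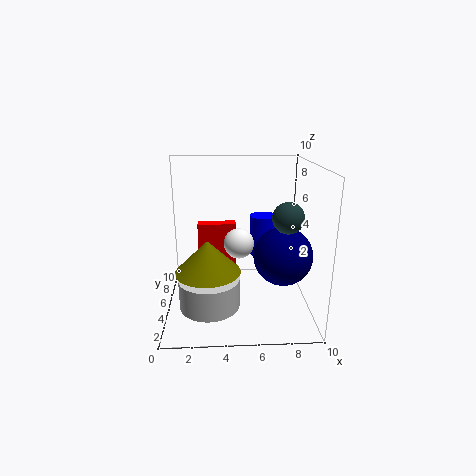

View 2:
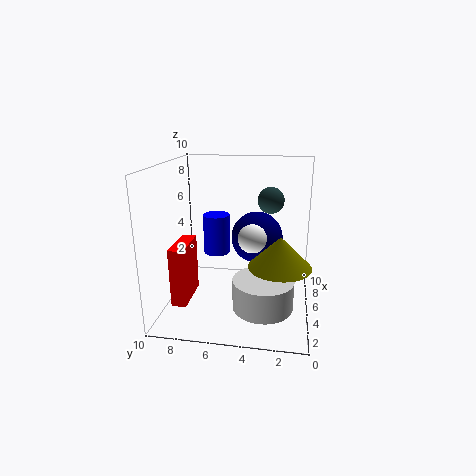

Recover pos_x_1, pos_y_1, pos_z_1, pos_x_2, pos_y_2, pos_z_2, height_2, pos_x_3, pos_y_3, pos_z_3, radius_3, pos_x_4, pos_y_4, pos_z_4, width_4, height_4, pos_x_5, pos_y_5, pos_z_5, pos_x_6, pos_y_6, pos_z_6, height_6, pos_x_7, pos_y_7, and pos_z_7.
pos_x_1 = 8; pos_y_1 = 3; pos_z_1 = 7; pos_x_2 = 3; pos_y_2 = 2; pos_z_2 = 4; height_2 = 2; pos_x_3 = 3; pos_y_3 = 3; pos_z_3 = 1; radius_3 = 2; pos_x_4 = 2; pos_y_4 = 8; pos_z_4 = 1; width_4 = 3; height_4 = 4; pos_x_5 = 8; pos_y_5 = 4; pos_z_5 = 4; pos_x_6 = 7; pos_y_6 = 7; pos_z_6 = 3; height_6 = 3; pos_x_7 = 5; pos_y_7 = 4; pos_z_7 = 5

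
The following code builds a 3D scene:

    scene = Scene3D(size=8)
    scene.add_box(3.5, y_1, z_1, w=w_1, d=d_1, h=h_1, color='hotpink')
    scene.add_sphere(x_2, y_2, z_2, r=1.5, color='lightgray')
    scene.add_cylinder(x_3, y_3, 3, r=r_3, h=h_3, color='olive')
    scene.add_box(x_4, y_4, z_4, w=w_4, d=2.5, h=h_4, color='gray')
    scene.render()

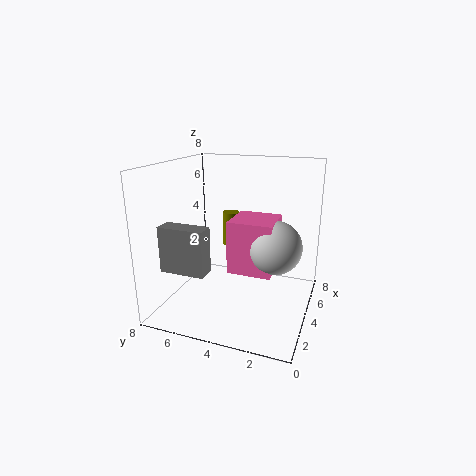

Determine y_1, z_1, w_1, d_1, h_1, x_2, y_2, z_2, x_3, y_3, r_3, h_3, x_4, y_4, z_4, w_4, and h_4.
y_1 = 2
z_1 = 2
w_1 = 2.5
d_1 = 2.5
h_1 = 3
x_2 = 4.5
y_2 = 2
z_2 = 3.5
x_3 = 5.5
y_3 = 5
r_3 = 0.5
h_3 = 2
x_4 = 1.5
y_4 = 5
z_4 = 2.5
w_4 = 1
h_4 = 2.5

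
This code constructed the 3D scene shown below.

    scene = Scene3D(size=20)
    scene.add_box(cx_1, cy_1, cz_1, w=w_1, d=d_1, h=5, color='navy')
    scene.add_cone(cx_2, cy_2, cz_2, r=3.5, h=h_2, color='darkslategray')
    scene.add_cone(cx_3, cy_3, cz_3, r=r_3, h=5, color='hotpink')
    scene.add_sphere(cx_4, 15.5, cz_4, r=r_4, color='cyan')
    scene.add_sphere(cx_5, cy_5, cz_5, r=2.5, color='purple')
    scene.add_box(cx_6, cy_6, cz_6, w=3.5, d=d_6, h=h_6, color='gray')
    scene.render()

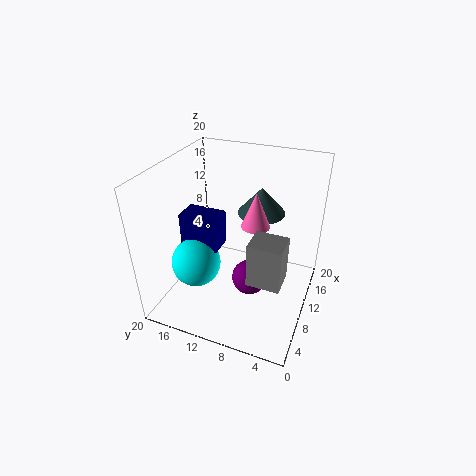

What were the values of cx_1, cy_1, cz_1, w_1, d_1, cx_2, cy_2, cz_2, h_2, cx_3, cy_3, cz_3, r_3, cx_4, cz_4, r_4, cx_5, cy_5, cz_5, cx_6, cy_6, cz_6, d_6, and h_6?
cx_1 = 8; cy_1 = 12.5; cz_1 = 8; w_1 = 3.5; d_1 = 5.5; cx_2 = 15.5; cy_2 = 8.5; cz_2 = 11.5; h_2 = 4; cx_3 = 11.5; cy_3 = 8; cz_3 = 11.5; r_3 = 2; cx_4 = 7.5; cz_4 = 6; r_4 = 3.5; cx_5 = 9.5; cy_5 = 8; cz_5 = 4; cx_6 = 2.5; cy_6 = 2; cz_6 = 9; d_6 = 4; h_6 = 5.5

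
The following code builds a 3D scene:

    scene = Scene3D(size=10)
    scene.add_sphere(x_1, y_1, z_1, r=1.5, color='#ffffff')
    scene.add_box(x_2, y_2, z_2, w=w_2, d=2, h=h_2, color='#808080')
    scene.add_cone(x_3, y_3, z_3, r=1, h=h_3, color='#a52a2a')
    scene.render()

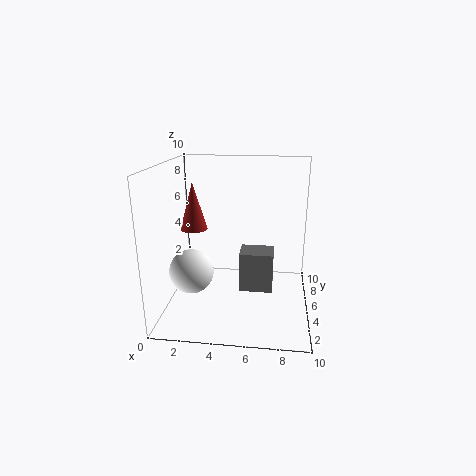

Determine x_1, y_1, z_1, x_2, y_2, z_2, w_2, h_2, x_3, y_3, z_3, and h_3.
x_1 = 2
y_1 = 3.5
z_1 = 3
x_2 = 5
y_2 = 5.5
z_2 = 0.5
w_2 = 2.5
h_2 = 3
x_3 = 1.5
y_3 = 6.5
z_3 = 5
h_3 = 3.5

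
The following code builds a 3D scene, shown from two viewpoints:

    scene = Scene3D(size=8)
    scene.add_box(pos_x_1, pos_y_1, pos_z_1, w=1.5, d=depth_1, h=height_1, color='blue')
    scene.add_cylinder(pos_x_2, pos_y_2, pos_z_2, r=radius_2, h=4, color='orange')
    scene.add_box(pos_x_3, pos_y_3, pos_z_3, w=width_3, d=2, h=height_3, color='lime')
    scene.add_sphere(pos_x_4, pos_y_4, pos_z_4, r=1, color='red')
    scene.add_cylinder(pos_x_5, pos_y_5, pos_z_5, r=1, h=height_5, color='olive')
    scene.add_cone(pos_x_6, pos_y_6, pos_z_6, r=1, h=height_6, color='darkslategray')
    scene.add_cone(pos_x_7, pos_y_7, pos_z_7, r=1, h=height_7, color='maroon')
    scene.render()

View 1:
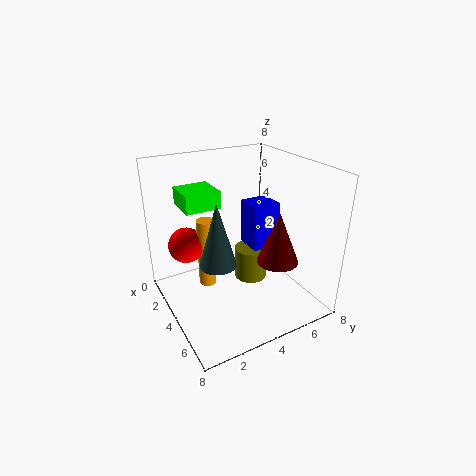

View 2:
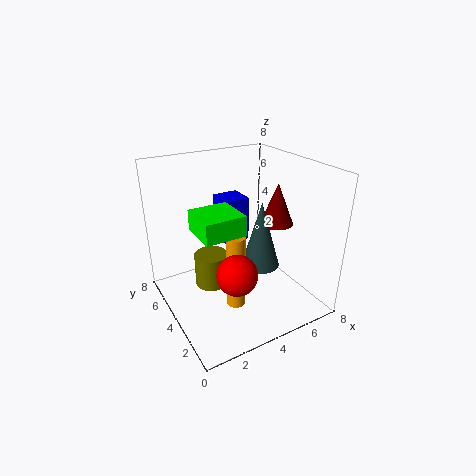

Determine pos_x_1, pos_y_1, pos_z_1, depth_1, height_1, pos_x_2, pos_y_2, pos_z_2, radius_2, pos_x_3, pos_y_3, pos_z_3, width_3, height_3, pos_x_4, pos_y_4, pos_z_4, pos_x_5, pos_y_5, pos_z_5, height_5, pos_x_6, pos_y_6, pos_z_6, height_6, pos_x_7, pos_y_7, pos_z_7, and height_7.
pos_x_1 = 3.5; pos_y_1 = 4.5; pos_z_1 = 3.5; depth_1 = 1.5; height_1 = 2.5; pos_x_2 = 3; pos_y_2 = 2.5; pos_z_2 = 1; radius_2 = 0.5; pos_x_3 = 1; pos_y_3 = 1.5; pos_z_3 = 5.5; width_3 = 2; height_3 = 1; pos_x_4 = 2.5; pos_y_4 = 1.5; pos_z_4 = 3.5; pos_x_5 = 3; pos_y_5 = 5.5; pos_z_5 = 0.5; height_5 = 2; pos_x_6 = 4.5; pos_y_6 = 2.5; pos_z_6 = 3; height_6 = 3.5; pos_x_7 = 7; pos_y_7 = 4.5; pos_z_7 = 4; height_7 = 2.5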